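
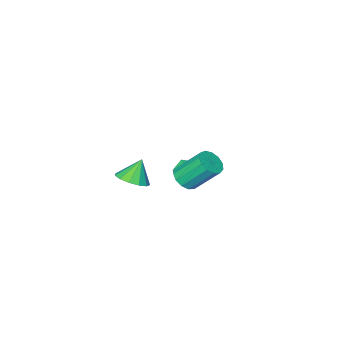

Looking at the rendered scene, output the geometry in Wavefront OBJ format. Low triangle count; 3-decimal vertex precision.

v -2.425 0.267 0.329
v -2.042 -0.231 -0.074
v -3.298 0.271 -0.506
v -2.915 -0.227 -0.909
v -3.22 -0.428 -0.258
v -2.68 -0.431 0.258
v -2.66 0.471 -0.838
v -2.12 0.468 -0.322
v -2.187 -0.105 -0.795
v -2.533 -0.661 -0.436
v -2.807 0.701 -0.144
v -3.153 0.145 0.215
v -1.106 -2.152 -1.496
v -0.348 -2.054 -1.059
v -1.734 -2.248 -0.384
v -0.532 -1.598 -1.124
v -0.898 -1.318 -1.306
v -1.33 -1.303 -1.549
v -1.691 -1.557 -1.775
v -1.866 -2 -1.912
v -1.8 -2.491 -1.917
v -1.514 -2.875 -1.788
v -1.098 -3.029 -1.567
v -0.684 -2.905 -1.323
v -0.405 -2.541 -1.133
v -0.375 3.037 2.083
v 0.149 2.849 2.49
v -0.541 3.775 3.805
v -1.065 3.963 3.397
v 0.259 3.179 2.316
v -0.431 4.105 3.63
v 0.167 3.463 2.067
v -0.523 4.39 3.382
v -0.096 3.612 1.823
v -0.787 4.539 3.138
v -0.448 3.579 1.662
v -1.139 4.505 2.977
v -0.777 3.373 1.634
v -1.468 4.3 2.949
v -0.978 3.061 1.749
v -1.669 3.987 3.063
v -0.988 2.741 1.97
v -1.678 3.667 3.284
v -0.803 2.515 2.226
v -1.493 3.441 3.541
v -0.482 2.454 2.437
v -1.172 3.381 3.752
v -0.127 2.579 2.536
v -0.817 3.506 3.85
f 1 12 6
f 1 6 2
f 1 2 8
f 1 8 11
f 1 11 12
f 2 6 10
f 6 12 5
f 12 11 3
f 11 8 7
f 8 2 9
f 4 10 5
f 4 5 3
f 4 3 7
f 4 7 9
f 4 9 10
f 5 10 6
f 3 5 12
f 7 3 11
f 9 7 8
f 10 9 2
f 14 13 16
f 14 16 15
f 16 13 17
f 16 17 15
f 17 13 18
f 17 18 15
f 18 13 19
f 18 19 15
f 19 13 20
f 19 20 15
f 20 13 21
f 20 21 15
f 21 13 22
f 21 22 15
f 22 13 23
f 22 23 15
f 23 13 24
f 23 24 15
f 24 13 25
f 24 25 15
f 25 13 14
f 25 14 15
f 27 26 30
f 27 30 28
f 28 30 31
f 28 31 29
f 30 26 32
f 30 32 31
f 31 32 33
f 31 33 29
f 32 26 34
f 32 34 33
f 33 34 35
f 33 35 29
f 34 26 36
f 34 36 35
f 35 36 37
f 35 37 29
f 36 26 38
f 36 38 37
f 37 38 39
f 37 39 29
f 38 26 40
f 38 40 39
f 39 40 41
f 39 41 29
f 40 26 42
f 40 42 41
f 41 42 43
f 41 43 29
f 42 26 44
f 42 44 43
f 43 44 45
f 43 45 29
f 44 26 46
f 44 46 45
f 45 46 47
f 45 47 29
f 46 26 48
f 46 48 47
f 47 48 49
f 47 49 29
f 48 26 27
f 48 27 49
f 49 27 28
f 49 28 29



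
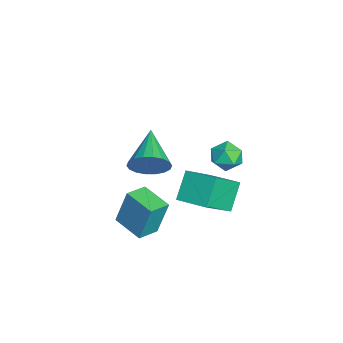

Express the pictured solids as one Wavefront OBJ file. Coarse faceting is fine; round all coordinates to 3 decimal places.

v 0.52 3.133 1.205
v 1.572 1.983 2.506
v 1.487 4.326 1.477
v 2.538 3.177 2.779
v 1.422 2.663 0.061
v 2.473 1.514 1.363
v 2.388 3.857 0.334
v 3.44 2.707 1.635
v -1.423 0.594 0.334
v -1.065 1.164 1.087
v -3.437 0.786 1.146
v -1.164 1.467 0.77
v -1.314 1.597 0.367
v -1.485 1.528 -0.043
v -1.645 1.275 -0.378
v -1.76 0.886 -0.572
v -1.809 0.439 -0.587
v -1.781 0.023 -0.419
v -1.682 -0.28 -0.102
v -1.532 -0.41 0.301
v -1.361 -0.341 0.711
v -1.201 -0.088 1.046
v -1.086 0.301 1.24
v -1.037 0.748 1.255
v 0.459 3.511 3.011
v 0.84 3.869 2.379
v 1.56 3.631 3.741
v 1.941 3.989 3.109
v 1.334 4.381 3.498
v 0.654 4.307 3.047
v 1.746 3.193 3.073
v 1.066 3.119 2.622
v 1.635 3.673 2.417
v 1.381 4.407 2.68
v 1.019 3.093 3.44
v 0.765 3.827 3.703
v 1.972 -0.276 0.111
v 1.96 0.229 1.859
v 3.11 0.665 -0.153
v 3.098 1.169 1.596
v 2.682 -1.069 0.344
v 2.67 -0.565 2.093
v 3.82 -0.129 0.081
v 3.808 0.376 1.829
f 2 4 1
f 5 2 1
f 1 4 3
f 3 5 1
f 2 8 4
f 6 2 5
f 6 8 2
f 4 8 3
f 7 5 3
f 3 8 7
f 7 6 5
f 8 6 7
f 10 9 12
f 10 12 11
f 12 9 13
f 12 13 11
f 13 9 14
f 13 14 11
f 14 9 15
f 14 15 11
f 15 9 16
f 15 16 11
f 16 9 17
f 16 17 11
f 17 9 18
f 17 18 11
f 18 9 19
f 18 19 11
f 19 9 20
f 19 20 11
f 20 9 21
f 20 21 11
f 21 9 22
f 21 22 11
f 22 9 23
f 22 23 11
f 23 9 24
f 23 24 11
f 24 9 10
f 24 10 11
f 25 36 30
f 25 30 26
f 25 26 32
f 25 32 35
f 25 35 36
f 26 30 34
f 30 36 29
f 36 35 27
f 35 32 31
f 32 26 33
f 28 34 29
f 28 29 27
f 28 27 31
f 28 31 33
f 28 33 34
f 29 34 30
f 27 29 36
f 31 27 35
f 33 31 32
f 34 33 26
f 38 40 37
f 41 38 37
f 37 40 39
f 39 41 37
f 38 44 40
f 42 38 41
f 42 44 38
f 40 44 39
f 43 41 39
f 39 44 43
f 43 42 41
f 44 42 43



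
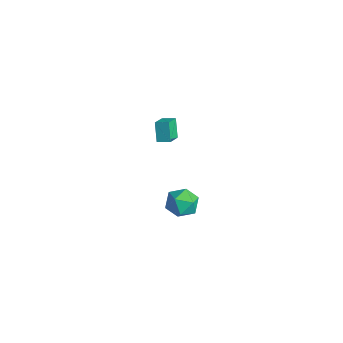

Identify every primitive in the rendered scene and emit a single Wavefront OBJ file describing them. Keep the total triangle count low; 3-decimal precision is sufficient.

v 1.611 -1.927 4.05
v 2.272 -2.787 4.65
v 2.172 -1.361 4.242
v 2.834 -2.221 4.843
v 2.266 -2.199 2.937
v 2.928 -3.059 3.538
v 2.828 -1.633 3.13
v 3.489 -2.493 3.73
v 1.618 -1.385 -4.475
v 2.247 -0.498 -4.721
v 2.633 -1.702 -3.019
v 3.262 -0.815 -3.265
v 2.209 -0.675 -2.926
v 1.582 -0.479 -3.826
v 3.298 -1.721 -3.914
v 2.671 -1.525 -4.814
v 3.285 -0.705 -4.374
v 2.612 -0.06 -3.763
v 2.268 -2.14 -3.977
v 1.595 -1.495 -3.366
f 2 4 1
f 5 2 1
f 1 4 3
f 3 5 1
f 2 8 4
f 6 2 5
f 6 8 2
f 4 8 3
f 7 5 3
f 3 8 7
f 7 6 5
f 8 6 7
f 9 20 14
f 9 14 10
f 9 10 16
f 9 16 19
f 9 19 20
f 10 14 18
f 14 20 13
f 20 19 11
f 19 16 15
f 16 10 17
f 12 18 13
f 12 13 11
f 12 11 15
f 12 15 17
f 12 17 18
f 13 18 14
f 11 13 20
f 15 11 19
f 17 15 16
f 18 17 10



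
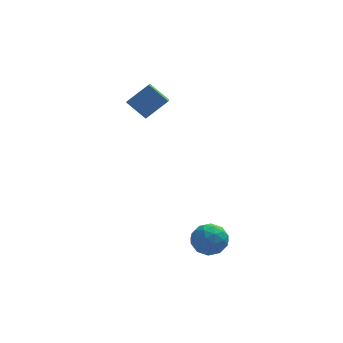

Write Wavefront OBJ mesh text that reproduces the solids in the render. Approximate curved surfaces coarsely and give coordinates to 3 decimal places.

v -2.683 2.201 2.418
v -3.597 2.783 3.304
v -2.53 3.203 1.918
v -3.445 3.785 2.804
v -1.535 2.515 3.396
v -2.45 3.097 4.282
v -1.383 3.517 2.896
v -2.297 4.099 3.782
v 0.349 -2.436 -2.601
v 0.786 -3.102 -3.184
v -1.046 -3.198 -2.776
v -0.609 -3.864 -3.359
v -0.395 -3.836 -2.395
v 0.467 -3.365 -2.287
v -0.727 -2.935 -3.673
v 0.135 -2.464 -3.565
v 0.121 -3.411 -3.847
v 0.327 -3.968 -3.057
v -0.587 -2.332 -2.903
v -0.381 -2.889 -2.113
v 0.69 -2.702 -2.877
v -0.95 -3.598 -3.083
v -0.824 -3.581 -2.516
v -0.567 -3.973 -2.859
v 0.502 -2.857 -2.349
v 0.76 -3.248 -2.693
v 0.065 -3.68 -2.229
v -1.02 -3.052 -3.267
v -0.762 -3.443 -3.611
v 0.307 -2.327 -3.101
v 0.564 -2.719 -3.444
v -0.325 -2.62 -3.731
v 0.556 -3.275 -3.61
v -0.264 -3.723 -3.713
v -0.333 -3.177 -3.897
v 0.173 -2.9 -3.834
v 0.677 -3.603 -3.146
v -0.143 -4.051 -3.248
v -0.017 -4.034 -2.682
v 0.489 -3.757 -2.618
v 0.286 -3.784 -3.535
v -0.117 -2.249 -2.712
v -0.937 -2.697 -2.814
v -0.749 -2.543 -3.342
v -0.243 -2.266 -3.278
v 0.004 -2.577 -2.247
v -0.816 -3.025 -2.35
v -0.433 -3.4 -2.126
v 0.073 -3.123 -2.063
v -0.546 -2.516 -2.425
f 2 4 1
f 5 2 1
f 1 4 3
f 3 5 1
f 2 8 4
f 6 2 5
f 6 8 2
f 4 8 3
f 7 5 3
f 3 8 7
f 7 6 5
f 8 6 7
f 9 46 25
f 46 20 49
f 25 49 14
f 46 49 25
f 9 25 21
f 25 14 26
f 21 26 10
f 25 26 21
f 9 21 30
f 21 10 31
f 30 31 16
f 21 31 30
f 9 30 42
f 30 16 45
f 42 45 19
f 30 45 42
f 9 42 46
f 42 19 50
f 46 50 20
f 42 50 46
f 10 26 37
f 26 14 40
f 37 40 18
f 26 40 37
f 14 49 27
f 49 20 48
f 27 48 13
f 49 48 27
f 20 50 47
f 50 19 43
f 47 43 11
f 50 43 47
f 19 45 44
f 45 16 32
f 44 32 15
f 45 32 44
f 16 31 36
f 31 10 33
f 36 33 17
f 31 33 36
f 12 38 24
f 38 18 39
f 24 39 13
f 38 39 24
f 12 24 22
f 24 13 23
f 22 23 11
f 24 23 22
f 12 22 29
f 22 11 28
f 29 28 15
f 22 28 29
f 12 29 34
f 29 15 35
f 34 35 17
f 29 35 34
f 12 34 38
f 34 17 41
f 38 41 18
f 34 41 38
f 13 39 27
f 39 18 40
f 27 40 14
f 39 40 27
f 11 23 47
f 23 13 48
f 47 48 20
f 23 48 47
f 15 28 44
f 28 11 43
f 44 43 19
f 28 43 44
f 17 35 36
f 35 15 32
f 36 32 16
f 35 32 36
f 18 41 37
f 41 17 33
f 37 33 10
f 41 33 37



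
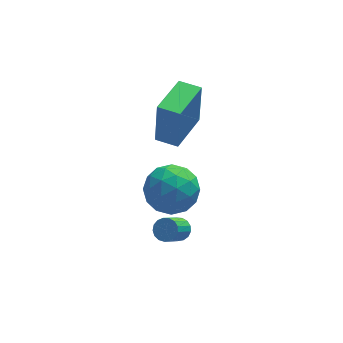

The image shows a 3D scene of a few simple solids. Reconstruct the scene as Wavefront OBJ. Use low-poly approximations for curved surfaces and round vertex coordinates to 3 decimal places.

v 0.34 1.324 -2.535
v 1.021 0.958 -1.688
v -0.381 -0.378 -2.692
v 0.3 -0.744 -1.845
v -0.556 -0.016 -1.618
v -0.111 1.035 -1.521
v 0.751 -0.455 -2.859
v 1.196 0.596 -2.762
v 1.274 -0.142 -1.888
v 0.466 0.129 -1.122
v 0.174 0.451 -3.258
v -0.634 0.722 -2.492
v 0.744 1.29 -2.098
v -0.104 -0.71 -2.282
v -0.607 -0.282 -2.149
v -0.207 -0.498 -1.651
v 0.079 1.336 -2
v 0.479 1.12 -1.502
v -0.448 0.548 -1.461
v 0.161 -0.54 -2.878
v 0.561 -0.756 -2.38
v 0.847 1.078 -2.729
v 1.247 0.862 -2.231
v 1.088 0.032 -2.919
v 1.293 0.428 -1.718
v 0.869 -0.572 -1.81
v 1.134 -0.402 -2.406
v 1.396 0.216 -2.349
v 0.818 0.588 -1.267
v 0.394 -0.412 -1.36
v -0.109 0.016 -1.226
v 0.153 0.634 -1.169
v 0.967 -0.058 -1.385
v 0.246 0.992 -3.02
v -0.178 -0.008 -3.113
v 0.487 -0.054 -3.211
v 0.749 0.564 -3.154
v -0.229 1.152 -2.57
v -0.653 0.152 -2.662
v -0.756 0.364 -2.031
v -0.494 0.982 -1.974
v -0.327 0.638 -2.995
v 0.405 -0.697 -3.723
v 0.603 -0.396 -3.363
v -0.007 -1.081 -2.456
v -0.205 -1.383 -2.817
v 0.393 -0.287 -3.421
v -0.217 -0.972 -2.515
v 0.185 -0.271 -3.549
v -0.425 -0.957 -2.642
v 0.028 -0.354 -3.717
v -0.582 -1.039 -2.81
v -0.042 -0.515 -3.886
v -0.652 -1.2 -2.98
v -0.011 -0.717 -4.018
v -0.621 -1.403 -3.112
v 0.116 -0.916 -4.083
v -0.494 -1.601 -3.176
v 0.31 -1.064 -4.065
v -0.3 -1.749 -3.158
v 0.525 -1.128 -3.969
v -0.085 -1.814 -3.062
v 0.712 -1.094 -3.816
v 0.102 -1.779 -2.91
v 0.829 -0.968 -3.643
v 0.219 -1.654 -2.736
v 0.849 -0.781 -3.488
v 0.239 -1.466 -2.581
v 0.768 -0.574 -3.386
v 0.158 -1.26 -2.48
v 0.609 0.557 0.237
v 0.707 0.651 2.162
v -0.158 1.099 0.249
v -0.061 1.193 2.174
v 1.701 2.107 0.106
v 1.798 2.201 2.031
v 0.933 2.649 0.118
v 1.031 2.743 2.043
f 1 38 17
f 38 12 41
f 17 41 6
f 38 41 17
f 1 17 13
f 17 6 18
f 13 18 2
f 17 18 13
f 1 13 22
f 13 2 23
f 22 23 8
f 13 23 22
f 1 22 34
f 22 8 37
f 34 37 11
f 22 37 34
f 1 34 38
f 34 11 42
f 38 42 12
f 34 42 38
f 2 18 29
f 18 6 32
f 29 32 10
f 18 32 29
f 6 41 19
f 41 12 40
f 19 40 5
f 41 40 19
f 12 42 39
f 42 11 35
f 39 35 3
f 42 35 39
f 11 37 36
f 37 8 24
f 36 24 7
f 37 24 36
f 8 23 28
f 23 2 25
f 28 25 9
f 23 25 28
f 4 30 16
f 30 10 31
f 16 31 5
f 30 31 16
f 4 16 14
f 16 5 15
f 14 15 3
f 16 15 14
f 4 14 21
f 14 3 20
f 21 20 7
f 14 20 21
f 4 21 26
f 21 7 27
f 26 27 9
f 21 27 26
f 4 26 30
f 26 9 33
f 30 33 10
f 26 33 30
f 5 31 19
f 31 10 32
f 19 32 6
f 31 32 19
f 3 15 39
f 15 5 40
f 39 40 12
f 15 40 39
f 7 20 36
f 20 3 35
f 36 35 11
f 20 35 36
f 9 27 28
f 27 7 24
f 28 24 8
f 27 24 28
f 10 33 29
f 33 9 25
f 29 25 2
f 33 25 29
f 44 43 47
f 44 47 45
f 45 47 48
f 45 48 46
f 47 43 49
f 47 49 48
f 48 49 50
f 48 50 46
f 49 43 51
f 49 51 50
f 50 51 52
f 50 52 46
f 51 43 53
f 51 53 52
f 52 53 54
f 52 54 46
f 53 43 55
f 53 55 54
f 54 55 56
f 54 56 46
f 55 43 57
f 55 57 56
f 56 57 58
f 56 58 46
f 57 43 59
f 57 59 58
f 58 59 60
f 58 60 46
f 59 43 61
f 59 61 60
f 60 61 62
f 60 62 46
f 61 43 63
f 61 63 62
f 62 63 64
f 62 64 46
f 63 43 65
f 63 65 64
f 64 65 66
f 64 66 46
f 65 43 67
f 65 67 66
f 66 67 68
f 66 68 46
f 67 43 69
f 67 69 68
f 68 69 70
f 68 70 46
f 69 43 44
f 69 44 70
f 70 44 45
f 70 45 46
f 72 74 71
f 75 72 71
f 71 74 73
f 73 75 71
f 72 78 74
f 76 72 75
f 76 78 72
f 74 78 73
f 77 75 73
f 73 78 77
f 77 76 75
f 78 76 77



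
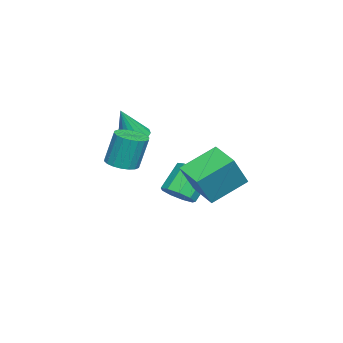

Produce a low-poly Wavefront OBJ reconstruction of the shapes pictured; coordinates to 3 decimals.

v -2.812 -2.671 1.797
v -2.042 -2.904 1.44
v -2.048 -3.129 3.743
v -2.001 -2.459 1.529
v -2.177 -2.071 1.69
v -2.523 -1.843 1.879
v -2.947 -1.838 2.047
v -3.334 -2.055 2.148
v -3.582 -2.437 2.154
v -3.623 -2.882 2.066
v -3.447 -3.27 1.905
v -3.1 -3.498 1.715
v -2.677 -3.504 1.548
v -2.29 -3.286 1.447
v 2.135 -1.576 1.772
v 2.851 -2.057 1.944
v 2.721 -1.586 3.801
v 2.005 -1.104 3.628
v 3 -1.704 1.865
v 2.871 -1.233 3.721
v 2.978 -1.326 1.767
v 2.849 -0.854 3.624
v 2.789 -0.997 1.67
v 2.66 -0.525 3.527
v 2.471 -0.782 1.593
v 2.341 -0.311 3.45
v 2.085 -0.725 1.552
v 1.956 -0.253 3.409
v 1.71 -0.836 1.554
v 1.58 -0.365 3.411
v 1.419 -1.094 1.599
v 1.289 -0.623 3.456
v 1.269 -1.447 1.679
v 1.14 -0.976 3.535
v 1.291 -1.826 1.776
v 1.162 -1.354 3.633
v 1.48 -2.155 1.873
v 1.351 -1.683 3.73
v 1.799 -2.369 1.95
v 1.669 -1.898 3.807
v 2.184 -2.427 1.991
v 2.055 -1.955 3.848
v 2.56 -2.315 1.989
v 2.43 -1.844 3.846
v 2.119 2.056 0.516
v 0.893 3.474 1.629
v 3.117 3.238 0.109
v 1.891 4.656 1.222
v 3.269 1.684 2.258
v 2.043 3.102 3.371
v 4.267 2.866 1.851
v 3.041 4.284 2.964
v -0.161 0.516 -0.987
v 0.491 0.192 -0.346
v -0.607 0.699 1.028
v -1.259 1.024 0.387
v 0.609 0.829 -0.487
v -0.489 1.337 0.887
v 0.367 1.32 -0.862
v -0.731 1.828 0.512
v -0.122 1.435 -1.295
v -1.22 1.943 0.078
v -0.629 1.12 -1.584
v -1.727 1.628 -0.211
v -0.918 0.522 -1.594
v -2.015 1.03 -0.221
v -0.852 -0.078 -1.319
v -1.95 0.43 0.054
v -0.463 -0.401 -0.889
v -1.561 0.107 0.484
v 0.067 -0.294 -0.504
v -1.031 0.214 0.869
f 2 1 4
f 2 4 3
f 4 1 5
f 4 5 3
f 5 1 6
f 5 6 3
f 6 1 7
f 6 7 3
f 7 1 8
f 7 8 3
f 8 1 9
f 8 9 3
f 9 1 10
f 9 10 3
f 10 1 11
f 10 11 3
f 11 1 12
f 11 12 3
f 12 1 13
f 12 13 3
f 13 1 14
f 13 14 3
f 14 1 2
f 14 2 3
f 16 15 19
f 16 19 17
f 17 19 20
f 17 20 18
f 19 15 21
f 19 21 20
f 20 21 22
f 20 22 18
f 21 15 23
f 21 23 22
f 22 23 24
f 22 24 18
f 23 15 25
f 23 25 24
f 24 25 26
f 24 26 18
f 25 15 27
f 25 27 26
f 26 27 28
f 26 28 18
f 27 15 29
f 27 29 28
f 28 29 30
f 28 30 18
f 29 15 31
f 29 31 30
f 30 31 32
f 30 32 18
f 31 15 33
f 31 33 32
f 32 33 34
f 32 34 18
f 33 15 35
f 33 35 34
f 34 35 36
f 34 36 18
f 35 15 37
f 35 37 36
f 36 37 38
f 36 38 18
f 37 15 39
f 37 39 38
f 38 39 40
f 38 40 18
f 39 15 41
f 39 41 40
f 40 41 42
f 40 42 18
f 41 15 43
f 41 43 42
f 42 43 44
f 42 44 18
f 43 15 16
f 43 16 44
f 44 16 17
f 44 17 18
f 46 48 45
f 49 46 45
f 45 48 47
f 47 49 45
f 46 52 48
f 50 46 49
f 50 52 46
f 48 52 47
f 51 49 47
f 47 52 51
f 51 50 49
f 52 50 51
f 54 53 57
f 54 57 55
f 55 57 58
f 55 58 56
f 57 53 59
f 57 59 58
f 58 59 60
f 58 60 56
f 59 53 61
f 59 61 60
f 60 61 62
f 60 62 56
f 61 53 63
f 61 63 62
f 62 63 64
f 62 64 56
f 63 53 65
f 63 65 64
f 64 65 66
f 64 66 56
f 65 53 67
f 65 67 66
f 66 67 68
f 66 68 56
f 67 53 69
f 67 69 68
f 68 69 70
f 68 70 56
f 69 53 71
f 69 71 70
f 70 71 72
f 70 72 56
f 71 53 54
f 71 54 72
f 72 54 55
f 72 55 56



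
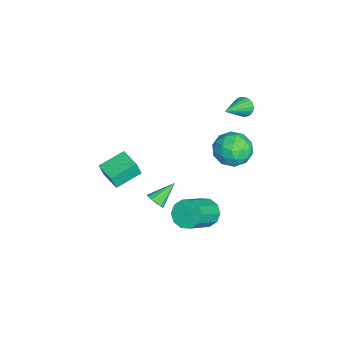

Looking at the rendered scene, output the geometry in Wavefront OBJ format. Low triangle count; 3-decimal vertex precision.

v -1.314 0.758 -4.353
v -0.627 0.998 -4.884
v 0.74 0.022 -3.558
v 0.054 -0.218 -3.027
v -0.703 1.401 -4.509
v 0.664 0.425 -3.183
v -1.012 1.559 -4.074
v 0.355 0.583 -2.748
v -1.436 1.411 -3.746
v -0.069 0.435 -2.42
v -1.814 1.013 -3.65
v -0.446 0.037 -2.324
v -2 0.518 -3.822
v -0.633 -0.458 -2.496
v -1.924 0.115 -4.197
v -0.557 -0.861 -2.871
v -1.615 -0.043 -4.632
v -0.248 -1.019 -3.306
v -1.191 0.105 -4.96
v 0.176 -0.871 -3.634
v -0.814 0.503 -5.056
v 0.554 -0.473 -3.73
v -1.371 -4.574 -1.188
v -1.246 -4.82 -0.268
v -2.21 -3.302 -0.733
v -2.085 -3.548 0.186
v -0.255 -3.852 -1.146
v -0.13 -4.098 -0.227
v -1.094 -2.58 -0.692
v -0.969 -2.826 0.228
v -3.729 2.907 -0.095
v -3.018 3.019 -1
v -2.942 1.261 0.32
v -2.231 1.373 -0.585
v -2.113 2.067 0.332
v -2.599 3.084 0.076
v -3.361 1.196 -0.756
v -3.847 2.213 -1.012
v -2.791 1.961 -1.409
v -2.019 2.5 -0.736
v -3.941 1.78 0.056
v -3.169 2.319 0.729
v -3.443 3.108 -0.584
v -2.517 1.172 -0.096
v -2.448 1.58 0.443
v -2.03 1.646 -0.089
v -3.196 3.146 0.049
v -2.778 3.212 -0.483
v -2.246 2.652 0.3
v -3.182 1.068 -0.197
v -2.764 1.134 -0.729
v -3.93 2.634 -0.591
v -3.512 2.7 -1.123
v -3.714 1.628 -0.98
v -2.891 2.552 -1.356
v -2.428 1.584 -1.112
v -3.093 1.48 -1.213
v -3.379 2.078 -1.363
v -2.437 2.868 -0.961
v -1.975 1.9 -0.717
v -1.905 2.308 -0.178
v -2.191 2.906 -0.328
v -2.304 2.246 -1.201
v -3.985 2.38 0.037
v -3.523 1.412 0.281
v -3.769 1.374 -0.352
v -4.055 1.972 -0.502
v -3.532 2.696 0.432
v -3.069 1.728 0.676
v -2.581 2.202 0.683
v -2.867 2.8 0.533
v -3.656 2.034 0.521
v -3.611 2.65 2.735
v -3.399 2.421 2.2
v -2.149 1.69 3.725
v -3.268 2.641 2.219
v -3.195 2.864 2.328
v -3.195 3.049 2.507
v -3.267 3.165 2.726
v -3.398 3.193 2.946
v -3.566 3.126 3.13
v -3.742 2.977 3.245
v -3.895 2.772 3.273
v -3.999 2.545 3.207
v -4.037 2.337 3.06
v -4 2.183 2.857
v -3.897 2.109 2.632
v -3.744 2.129 2.426
v -3.568 2.24 2.273
v -1.54 -1.903 -3.681
v -1.031 -1.605 -3.572
v -2.32 -0.897 -2.799
v -1.165 -1.466 -3.85
v -1.419 -1.466 -4.074
v -1.71 -1.605 -4.173
v -1.948 -1.838 -4.116
v -2.056 -2.093 -3.922
v -2 -2.287 -3.651
v -1.798 -2.36 -3.389
v -1.514 -2.287 -3.221
v -1.238 -2.093 -3.199
v -1.058 -1.838 -3.33
f 2 1 5
f 2 5 3
f 3 5 6
f 3 6 4
f 5 1 7
f 5 7 6
f 6 7 8
f 6 8 4
f 7 1 9
f 7 9 8
f 8 9 10
f 8 10 4
f 9 1 11
f 9 11 10
f 10 11 12
f 10 12 4
f 11 1 13
f 11 13 12
f 12 13 14
f 12 14 4
f 13 1 15
f 13 15 14
f 14 15 16
f 14 16 4
f 15 1 17
f 15 17 16
f 16 17 18
f 16 18 4
f 17 1 19
f 17 19 18
f 18 19 20
f 18 20 4
f 19 1 21
f 19 21 20
f 20 21 22
f 20 22 4
f 21 1 2
f 21 2 22
f 22 2 3
f 22 3 4
f 24 26 23
f 27 24 23
f 23 26 25
f 25 27 23
f 24 30 26
f 28 24 27
f 28 30 24
f 26 30 25
f 29 27 25
f 25 30 29
f 29 28 27
f 30 28 29
f 31 68 47
f 68 42 71
f 47 71 36
f 68 71 47
f 31 47 43
f 47 36 48
f 43 48 32
f 47 48 43
f 31 43 52
f 43 32 53
f 52 53 38
f 43 53 52
f 31 52 64
f 52 38 67
f 64 67 41
f 52 67 64
f 31 64 68
f 64 41 72
f 68 72 42
f 64 72 68
f 32 48 59
f 48 36 62
f 59 62 40
f 48 62 59
f 36 71 49
f 71 42 70
f 49 70 35
f 71 70 49
f 42 72 69
f 72 41 65
f 69 65 33
f 72 65 69
f 41 67 66
f 67 38 54
f 66 54 37
f 67 54 66
f 38 53 58
f 53 32 55
f 58 55 39
f 53 55 58
f 34 60 46
f 60 40 61
f 46 61 35
f 60 61 46
f 34 46 44
f 46 35 45
f 44 45 33
f 46 45 44
f 34 44 51
f 44 33 50
f 51 50 37
f 44 50 51
f 34 51 56
f 51 37 57
f 56 57 39
f 51 57 56
f 34 56 60
f 56 39 63
f 60 63 40
f 56 63 60
f 35 61 49
f 61 40 62
f 49 62 36
f 61 62 49
f 33 45 69
f 45 35 70
f 69 70 42
f 45 70 69
f 37 50 66
f 50 33 65
f 66 65 41
f 50 65 66
f 39 57 58
f 57 37 54
f 58 54 38
f 57 54 58
f 40 63 59
f 63 39 55
f 59 55 32
f 63 55 59
f 74 73 76
f 74 76 75
f 76 73 77
f 76 77 75
f 77 73 78
f 77 78 75
f 78 73 79
f 78 79 75
f 79 73 80
f 79 80 75
f 80 73 81
f 80 81 75
f 81 73 82
f 81 82 75
f 82 73 83
f 82 83 75
f 83 73 84
f 83 84 75
f 84 73 85
f 84 85 75
f 85 73 86
f 85 86 75
f 86 73 87
f 86 87 75
f 87 73 88
f 87 88 75
f 88 73 89
f 88 89 75
f 89 73 74
f 89 74 75
f 91 90 93
f 91 93 92
f 93 90 94
f 93 94 92
f 94 90 95
f 94 95 92
f 95 90 96
f 95 96 92
f 96 90 97
f 96 97 92
f 97 90 98
f 97 98 92
f 98 90 99
f 98 99 92
f 99 90 100
f 99 100 92
f 100 90 101
f 100 101 92
f 101 90 102
f 101 102 92
f 102 90 91
f 102 91 92



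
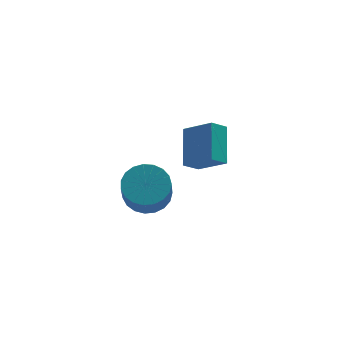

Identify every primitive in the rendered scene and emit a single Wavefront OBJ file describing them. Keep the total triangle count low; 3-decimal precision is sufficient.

v -0.338 -0.044 -0.025
v 0.118 1.476 1.056
v 0.389 0.141 -0.592
v 0.845 1.661 0.489
v 0.615 -0.981 0.891
v 1.071 0.539 1.972
v 1.342 -0.796 0.324
v 1.798 0.724 1.405
v -2.779 -3.395 1.492
v -1.824 -3.324 1.741
v -2.105 -4.214 3.077
v -3.061 -4.285 2.828
v -1.985 -2.994 1.927
v -2.267 -3.884 3.263
v -2.284 -2.733 2.037
v -2.566 -3.624 3.373
v -2.668 -2.587 2.054
v -2.95 -3.478 3.39
v -3.072 -2.581 1.973
v -3.354 -3.471 3.309
v -3.425 -2.715 1.809
v -3.707 -3.605 3.145
v -3.666 -2.966 1.59
v -3.948 -3.857 2.926
v -3.754 -3.292 1.355
v -4.036 -4.183 2.691
v -3.674 -3.636 1.143
v -3.955 -4.526 2.479
v -3.438 -3.938 0.991
v -3.72 -4.828 2.327
v -3.089 -4.146 0.926
v -3.371 -5.036 2.262
v -2.686 -4.224 0.959
v -2.968 -5.114 2.295
v -2.299 -4.159 1.084
v -2.581 -5.049 2.42
v -1.996 -3.961 1.28
v -2.277 -4.852 2.616
v -1.827 -3.666 1.512
v -2.109 -4.557 2.848
f 2 4 1
f 5 2 1
f 1 4 3
f 3 5 1
f 2 8 4
f 6 2 5
f 6 8 2
f 4 8 3
f 7 5 3
f 3 8 7
f 7 6 5
f 8 6 7
f 10 9 13
f 10 13 11
f 11 13 14
f 11 14 12
f 13 9 15
f 13 15 14
f 14 15 16
f 14 16 12
f 15 9 17
f 15 17 16
f 16 17 18
f 16 18 12
f 17 9 19
f 17 19 18
f 18 19 20
f 18 20 12
f 19 9 21
f 19 21 20
f 20 21 22
f 20 22 12
f 21 9 23
f 21 23 22
f 22 23 24
f 22 24 12
f 23 9 25
f 23 25 24
f 24 25 26
f 24 26 12
f 25 9 27
f 25 27 26
f 26 27 28
f 26 28 12
f 27 9 29
f 27 29 28
f 28 29 30
f 28 30 12
f 29 9 31
f 29 31 30
f 30 31 32
f 30 32 12
f 31 9 33
f 31 33 32
f 32 33 34
f 32 34 12
f 33 9 35
f 33 35 34
f 34 35 36
f 34 36 12
f 35 9 37
f 35 37 36
f 36 37 38
f 36 38 12
f 37 9 39
f 37 39 38
f 38 39 40
f 38 40 12
f 39 9 10
f 39 10 40
f 40 10 11
f 40 11 12



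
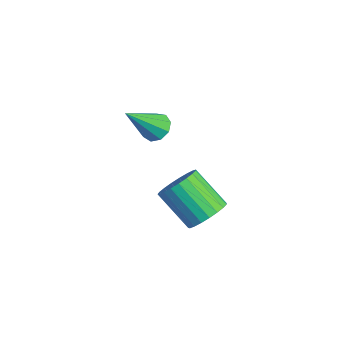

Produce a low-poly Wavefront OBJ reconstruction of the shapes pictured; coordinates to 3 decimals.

v -2.866 -1.911 2.444
v -2.28 -1.659 2.568
v -2.614 -3.209 3.876
v -2.589 -1.452 2.811
v -3.028 -1.459 2.882
v -3.391 -1.677 2.748
v -3.509 -2.005 2.471
v -3.326 -2.289 2.182
v -2.927 -2.395 2.015
v -2.501 -2.275 2.049
v -2.245 -1.985 2.267
v -0.919 -0.698 -1.546
v -0.521 -0.253 -0.886
v -1.744 -0.956 0.326
v -2.141 -1.402 -0.334
v -0.775 -0.009 -1.001
v -1.998 -0.713 0.211
v -1.054 0.115 -1.211
v -2.276 -0.588 0.002
v -1.309 0.098 -1.478
v -2.532 -0.605 -0.266
v -1.497 -0.056 -1.757
v -2.72 -0.759 -0.545
v -1.585 -0.321 -2
v -2.808 -1.024 -0.787
v -1.558 -0.652 -2.164
v -2.781 -1.355 -0.951
v -1.42 -0.99 -2.221
v -2.643 -1.693 -1.009
v -1.195 -1.278 -2.162
v -2.418 -1.982 -0.95
v -0.923 -1.466 -1.996
v -2.146 -2.169 -0.784
v -0.65 -1.521 -1.753
v -1.873 -2.225 -0.54
v -0.423 -1.434 -1.473
v -1.646 -2.137 -0.261
v -0.282 -1.22 -1.207
v -1.505 -1.923 0.006
v -0.251 -0.915 -0.999
v -1.474 -1.618 0.214
v -0.336 -0.573 -0.885
v -1.558 -1.276 0.327
f 2 1 4
f 2 4 3
f 4 1 5
f 4 5 3
f 5 1 6
f 5 6 3
f 6 1 7
f 6 7 3
f 7 1 8
f 7 8 3
f 8 1 9
f 8 9 3
f 9 1 10
f 9 10 3
f 10 1 11
f 10 11 3
f 11 1 2
f 11 2 3
f 13 12 16
f 13 16 14
f 14 16 17
f 14 17 15
f 16 12 18
f 16 18 17
f 17 18 19
f 17 19 15
f 18 12 20
f 18 20 19
f 19 20 21
f 19 21 15
f 20 12 22
f 20 22 21
f 21 22 23
f 21 23 15
f 22 12 24
f 22 24 23
f 23 24 25
f 23 25 15
f 24 12 26
f 24 26 25
f 25 26 27
f 25 27 15
f 26 12 28
f 26 28 27
f 27 28 29
f 27 29 15
f 28 12 30
f 28 30 29
f 29 30 31
f 29 31 15
f 30 12 32
f 30 32 31
f 31 32 33
f 31 33 15
f 32 12 34
f 32 34 33
f 33 34 35
f 33 35 15
f 34 12 36
f 34 36 35
f 35 36 37
f 35 37 15
f 36 12 38
f 36 38 37
f 37 38 39
f 37 39 15
f 38 12 40
f 38 40 39
f 39 40 41
f 39 41 15
f 40 12 42
f 40 42 41
f 41 42 43
f 41 43 15
f 42 12 13
f 42 13 43
f 43 13 14
f 43 14 15



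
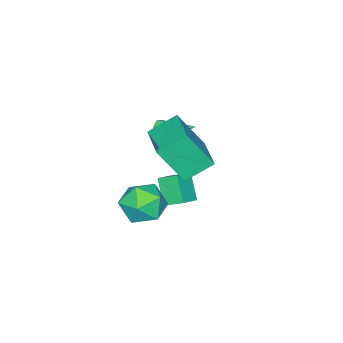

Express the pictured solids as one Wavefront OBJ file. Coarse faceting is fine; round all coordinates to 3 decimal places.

v -1.095 3.075 2.269
v -0.435 2.107 4.072
v 0.235 4.659 2.634
v 0.895 3.691 4.436
v -0.015 2.349 1.484
v 0.645 1.381 3.286
v 1.315 3.933 1.848
v 1.975 2.965 3.651
v -1.139 1.562 -2.659
v -1.669 0.791 -1.552
v -1.4 2.451 -2.164
v -1.93 1.679 -1.057
v -0.17 1.581 -2.183
v -0.7 0.809 -1.076
v -0.431 2.469 -1.688
v -0.961 1.698 -0.581
v -1.748 0.16 1.157
v -1.362 0.024 1.622
v -2.192 1.72 1.983
v -1.149 0.268 1.275
v -1.287 0.449 0.859
v -1.695 0.461 0.617
v -2.134 0.297 0.691
v -2.347 0.053 1.038
v -2.209 -0.129 1.454
v -1.801 -0.141 1.696
v 0.533 1.975 -0.898
v 1.627 1.593 -1.161
v -0.207 0.707 -2.139
v 0.887 0.325 -2.402
v 0.422 0.105 -1.33
v 0.88 0.889 -0.564
v 0.54 1.411 -2.736
v 0.998 2.195 -1.97
v 1.632 1.244 -2.297
v 1.558 0.437 -1.428
v -0.138 1.863 -1.872
v -0.212 1.056 -1.003
f 2 4 1
f 5 2 1
f 1 4 3
f 3 5 1
f 2 8 4
f 6 2 5
f 6 8 2
f 4 8 3
f 7 5 3
f 3 8 7
f 7 6 5
f 8 6 7
f 10 12 9
f 13 10 9
f 9 12 11
f 11 13 9
f 10 16 12
f 14 10 13
f 14 16 10
f 12 16 11
f 15 13 11
f 11 16 15
f 15 14 13
f 16 14 15
f 18 17 20
f 18 20 19
f 20 17 21
f 20 21 19
f 21 17 22
f 21 22 19
f 22 17 23
f 22 23 19
f 23 17 24
f 23 24 19
f 24 17 25
f 24 25 19
f 25 17 26
f 25 26 19
f 26 17 18
f 26 18 19
f 27 38 32
f 27 32 28
f 27 28 34
f 27 34 37
f 27 37 38
f 28 32 36
f 32 38 31
f 38 37 29
f 37 34 33
f 34 28 35
f 30 36 31
f 30 31 29
f 30 29 33
f 30 33 35
f 30 35 36
f 31 36 32
f 29 31 38
f 33 29 37
f 35 33 34
f 36 35 28



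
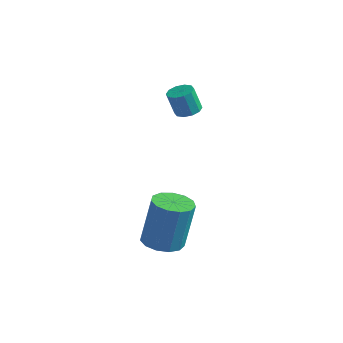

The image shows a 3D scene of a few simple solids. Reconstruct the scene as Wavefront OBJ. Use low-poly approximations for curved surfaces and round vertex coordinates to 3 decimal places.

v -3.041 3.149 -0.602
v -2.517 3.128 -0.473
v -2.775 2.95 0.55
v -3.299 2.971 0.422
v -2.618 3.445 -0.443
v -2.876 3.267 0.58
v -2.88 3.649 -0.474
v -3.138 3.47 0.549
v -3.204 3.662 -0.553
v -3.462 3.483 0.47
v -3.466 3.479 -0.651
v -3.724 3.301 0.372
v -3.565 3.17 -0.73
v -3.823 2.992 0.293
v -3.464 2.853 -0.76
v -3.722 2.675 0.263
v -3.202 2.65 -0.729
v -3.46 2.471 0.294
v -2.878 2.637 -0.65
v -3.136 2.458 0.373
v -2.616 2.819 -0.552
v -2.874 2.641 0.471
v -0.754 -1.599 -4.152
v -0.112 -2.076 -4.128
v 0.096 -1.698 -2.164
v -0.546 -1.221 -2.188
v 0.041 -1.662 -4.223
v 0.248 -1.285 -2.26
v -0.059 -1.229 -4.296
v 0.148 -0.851 -2.333
v -0.379 -0.913 -4.323
v -0.172 -0.535 -2.36
v -0.819 -0.815 -4.296
v -0.611 -0.437 -2.332
v -1.237 -0.965 -4.223
v -1.03 -0.588 -2.259
v -1.502 -1.317 -4.127
v -1.295 -0.939 -2.164
v -1.529 -1.759 -4.039
v -1.322 -1.381 -2.076
v -1.311 -2.149 -3.987
v -1.103 -1.771 -2.024
v -0.915 -2.365 -3.987
v -0.708 -1.987 -2.024
v -0.468 -2.338 -4.04
v -0.261 -1.96 -2.076
f 2 1 5
f 2 5 3
f 3 5 6
f 3 6 4
f 5 1 7
f 5 7 6
f 6 7 8
f 6 8 4
f 7 1 9
f 7 9 8
f 8 9 10
f 8 10 4
f 9 1 11
f 9 11 10
f 10 11 12
f 10 12 4
f 11 1 13
f 11 13 12
f 12 13 14
f 12 14 4
f 13 1 15
f 13 15 14
f 14 15 16
f 14 16 4
f 15 1 17
f 15 17 16
f 16 17 18
f 16 18 4
f 17 1 19
f 17 19 18
f 18 19 20
f 18 20 4
f 19 1 21
f 19 21 20
f 20 21 22
f 20 22 4
f 21 1 2
f 21 2 22
f 22 2 3
f 22 3 4
f 24 23 27
f 24 27 25
f 25 27 28
f 25 28 26
f 27 23 29
f 27 29 28
f 28 29 30
f 28 30 26
f 29 23 31
f 29 31 30
f 30 31 32
f 30 32 26
f 31 23 33
f 31 33 32
f 32 33 34
f 32 34 26
f 33 23 35
f 33 35 34
f 34 35 36
f 34 36 26
f 35 23 37
f 35 37 36
f 36 37 38
f 36 38 26
f 37 23 39
f 37 39 38
f 38 39 40
f 38 40 26
f 39 23 41
f 39 41 40
f 40 41 42
f 40 42 26
f 41 23 43
f 41 43 42
f 42 43 44
f 42 44 26
f 43 23 45
f 43 45 44
f 44 45 46
f 44 46 26
f 45 23 24
f 45 24 46
f 46 24 25
f 46 25 26



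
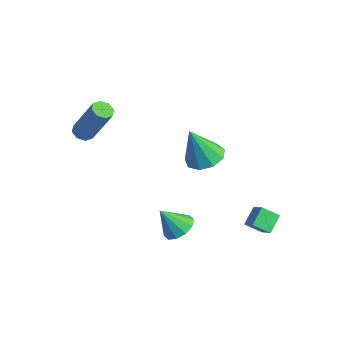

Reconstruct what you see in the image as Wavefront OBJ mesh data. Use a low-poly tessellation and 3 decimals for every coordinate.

v 0.407 -0.317 -0.89
v 1.016 -0.766 -0.963
v 0.033 -1.003 0.21
v 1.137 -0.401 -0.694
v 0.979 -0.003 -0.5
v 0.603 0.275 -0.455
v 0.152 0.326 -0.576
v -0.201 0.132 -0.817
v -0.322 -0.233 -1.086
v -0.164 -0.631 -1.281
v 0.212 -0.909 -1.326
v 0.663 -0.96 -1.204
v -1.242 1.849 1.613
v -0.498 2.295 1.852
v -1.418 1.191 3.387
v -0.993 2.651 1.935
v -1.605 2.632 1.868
v -2.047 2.247 1.681
v -2.112 1.675 1.462
v -1.771 1.185 1.314
v -1.182 1.005 1.306
v -0.621 1.22 1.442
v -0.351 1.73 1.657
v -3.978 -2.438 2.951
v -3.518 -2.56 2.767
v -2.643 -2.045 4.604
v -3.102 -1.922 4.789
v -3.609 -2.186 2.705
v -2.733 -1.67 4.543
v -3.916 -1.959 2.787
v -3.04 -1.443 4.625
v -4.259 -2.012 2.966
v -3.383 -1.497 4.803
v -4.437 -2.315 3.136
v -3.562 -1.8 4.973
v -4.347 -2.69 3.197
v -3.471 -2.174 5.035
v -4.04 -2.917 3.115
v -3.164 -2.401 4.953
v -3.697 -2.863 2.937
v -2.821 -2.348 4.774
v 1.028 2.454 -1.402
v 0.638 3.129 -0.842
v 1.417 3.093 -1.902
v 1.027 3.769 -1.342
v 1.713 2.431 -0.898
v 1.323 3.107 -0.338
v 2.102 3.071 -1.398
v 1.712 3.746 -0.838
f 2 1 4
f 2 4 3
f 4 1 5
f 4 5 3
f 5 1 6
f 5 6 3
f 6 1 7
f 6 7 3
f 7 1 8
f 7 8 3
f 8 1 9
f 8 9 3
f 9 1 10
f 9 10 3
f 10 1 11
f 10 11 3
f 11 1 12
f 11 12 3
f 12 1 2
f 12 2 3
f 14 13 16
f 14 16 15
f 16 13 17
f 16 17 15
f 17 13 18
f 17 18 15
f 18 13 19
f 18 19 15
f 19 13 20
f 19 20 15
f 20 13 21
f 20 21 15
f 21 13 22
f 21 22 15
f 22 13 23
f 22 23 15
f 23 13 14
f 23 14 15
f 25 24 28
f 25 28 26
f 26 28 29
f 26 29 27
f 28 24 30
f 28 30 29
f 29 30 31
f 29 31 27
f 30 24 32
f 30 32 31
f 31 32 33
f 31 33 27
f 32 24 34
f 32 34 33
f 33 34 35
f 33 35 27
f 34 24 36
f 34 36 35
f 35 36 37
f 35 37 27
f 36 24 38
f 36 38 37
f 37 38 39
f 37 39 27
f 38 24 40
f 38 40 39
f 39 40 41
f 39 41 27
f 40 24 25
f 40 25 41
f 41 25 26
f 41 26 27
f 43 45 42
f 46 43 42
f 42 45 44
f 44 46 42
f 43 49 45
f 47 43 46
f 47 49 43
f 45 49 44
f 48 46 44
f 44 49 48
f 48 47 46
f 49 47 48



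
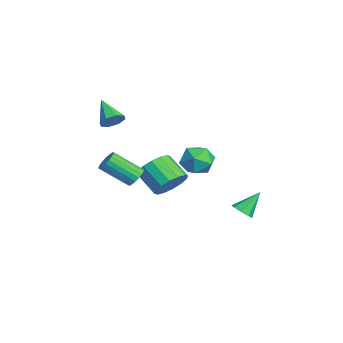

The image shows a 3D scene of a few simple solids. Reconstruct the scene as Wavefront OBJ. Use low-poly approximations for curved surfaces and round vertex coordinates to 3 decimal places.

v 0.106 3.47 -2.094
v 0.422 3.95 -2.418
v -0.266 4.49 -0.946
v -0.065 3.919 -2.547
v -0.452 3.624 -2.411
v -0.513 3.24 -2.089
v -0.211 2.99 -1.77
v 0.276 3.022 -1.641
v 0.664 3.316 -1.777
v 0.724 3.701 -2.099
v 0.59 1.179 2.983
v 1.182 1.867 2.519
v 1.598 -0.027 2.481
v 2.19 0.661 2.017
v 2.146 0.631 3.035
v 1.523 1.376 3.345
v 1.257 0.464 1.655
v 0.634 1.209 1.965
v 1.595 1.425 1.698
v 2.144 1.528 2.551
v 0.636 0.312 2.449
v 1.185 0.415 3.302
v -2.581 0.237 -1.254
v -1.82 0.023 -0.547
v -2.939 -0.752 0.421
v -3.699 -0.537 -0.286
v -2.024 0.508 -0.394
v -3.143 -0.266 0.574
v -2.376 0.922 -0.471
v -3.495 0.148 0.497
v -2.784 1.151 -0.758
v -3.903 0.377 0.21
v -3.137 1.136 -1.178
v -4.256 0.362 -0.21
v -3.341 0.88 -1.618
v -4.459 0.106 -0.65
v -3.341 0.452 -1.961
v -4.46 -0.323 -0.993
v -3.137 -0.034 -2.114
v -4.256 -0.808 -1.146
v -2.785 -0.448 -2.037
v -3.904 -1.222 -1.069
v -2.377 -0.677 -1.75
v -3.496 -1.451 -0.782
v -2.024 -0.662 -1.33
v -3.143 -1.436 -0.362
v -1.821 -0.406 -0.89
v -2.939 -1.18 0.078
v 2.137 -2.234 1.916
v 2.744 -2.346 1.976
v 2.369 -3.777 3.104
v 1.763 -3.666 3.044
v 2.694 -2.17 2.183
v 2.319 -3.601 3.31
v 2.533 -2.007 2.336
v 2.158 -3.438 3.464
v 2.293 -1.889 2.407
v 1.919 -3.32 3.534
v 2.023 -1.839 2.38
v 1.648 -3.27 3.508
v 1.776 -1.868 2.262
v 1.401 -3.299 3.389
v 1.6 -1.969 2.075
v 1.225 -3.4 3.202
v 1.531 -2.123 1.856
v 1.156 -3.554 2.984
v 1.581 -2.299 1.65
v 1.206 -3.73 2.777
v 1.742 -2.462 1.496
v 1.367 -3.893 2.624
v 1.981 -2.58 1.426
v 1.607 -4.011 2.553
v 2.252 -2.63 1.452
v 1.877 -4.061 2.58
v 2.499 -2.601 1.571
v 2.124 -4.032 2.698
v 2.675 -2.5 1.758
v 2.3 -3.931 2.885
v -3.058 -2.743 3.44
v -2.652 -2.601 4.03
v -4.362 -3.177 4.44
v -2.937 -2.154 3.854
v -3.292 -2.052 3.435
v -3.51 -2.354 3.019
v -3.463 -2.885 2.85
v -3.179 -3.332 3.026
v -2.824 -3.434 3.445
v -2.606 -3.132 3.861
f 2 1 4
f 2 4 3
f 4 1 5
f 4 5 3
f 5 1 6
f 5 6 3
f 6 1 7
f 6 7 3
f 7 1 8
f 7 8 3
f 8 1 9
f 8 9 3
f 9 1 10
f 9 10 3
f 10 1 2
f 10 2 3
f 11 22 16
f 11 16 12
f 11 12 18
f 11 18 21
f 11 21 22
f 12 16 20
f 16 22 15
f 22 21 13
f 21 18 17
f 18 12 19
f 14 20 15
f 14 15 13
f 14 13 17
f 14 17 19
f 14 19 20
f 15 20 16
f 13 15 22
f 17 13 21
f 19 17 18
f 20 19 12
f 24 23 27
f 24 27 25
f 25 27 28
f 25 28 26
f 27 23 29
f 27 29 28
f 28 29 30
f 28 30 26
f 29 23 31
f 29 31 30
f 30 31 32
f 30 32 26
f 31 23 33
f 31 33 32
f 32 33 34
f 32 34 26
f 33 23 35
f 33 35 34
f 34 35 36
f 34 36 26
f 35 23 37
f 35 37 36
f 36 37 38
f 36 38 26
f 37 23 39
f 37 39 38
f 38 39 40
f 38 40 26
f 39 23 41
f 39 41 40
f 40 41 42
f 40 42 26
f 41 23 43
f 41 43 42
f 42 43 44
f 42 44 26
f 43 23 45
f 43 45 44
f 44 45 46
f 44 46 26
f 45 23 47
f 45 47 46
f 46 47 48
f 46 48 26
f 47 23 24
f 47 24 48
f 48 24 25
f 48 25 26
f 50 49 53
f 50 53 51
f 51 53 54
f 51 54 52
f 53 49 55
f 53 55 54
f 54 55 56
f 54 56 52
f 55 49 57
f 55 57 56
f 56 57 58
f 56 58 52
f 57 49 59
f 57 59 58
f 58 59 60
f 58 60 52
f 59 49 61
f 59 61 60
f 60 61 62
f 60 62 52
f 61 49 63
f 61 63 62
f 62 63 64
f 62 64 52
f 63 49 65
f 63 65 64
f 64 65 66
f 64 66 52
f 65 49 67
f 65 67 66
f 66 67 68
f 66 68 52
f 67 49 69
f 67 69 68
f 68 69 70
f 68 70 52
f 69 49 71
f 69 71 70
f 70 71 72
f 70 72 52
f 71 49 73
f 71 73 72
f 72 73 74
f 72 74 52
f 73 49 75
f 73 75 74
f 74 75 76
f 74 76 52
f 75 49 77
f 75 77 76
f 76 77 78
f 76 78 52
f 77 49 50
f 77 50 78
f 78 50 51
f 78 51 52
f 80 79 82
f 80 82 81
f 82 79 83
f 82 83 81
f 83 79 84
f 83 84 81
f 84 79 85
f 84 85 81
f 85 79 86
f 85 86 81
f 86 79 87
f 86 87 81
f 87 79 88
f 87 88 81
f 88 79 80
f 88 80 81



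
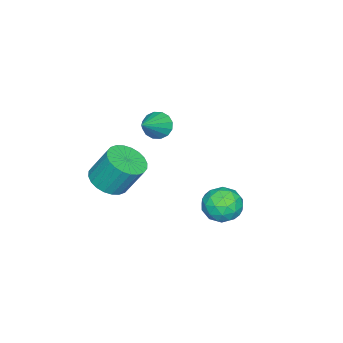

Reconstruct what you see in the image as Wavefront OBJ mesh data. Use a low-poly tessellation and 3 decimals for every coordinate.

v 2.672 -0.864 2.716
v 3.733 -0.909 2.85
v 3.568 0.018 4.477
v 2.508 0.064 4.344
v 3.693 -0.55 2.641
v 3.528 0.377 4.268
v 3.497 -0.239 2.444
v 3.332 0.689 4.071
v 3.176 -0.022 2.288
v 3.011 0.905 3.915
v 2.778 0.066 2.197
v 2.613 0.993 3.824
v 2.364 0.013 2.186
v 2.199 0.94 3.813
v 1.997 -0.174 2.255
v 1.832 0.753 3.882
v 1.733 -0.466 2.395
v 1.568 0.462 4.022
v 1.612 -0.818 2.583
v 1.447 0.109 4.21
v 1.652 -1.177 2.792
v 1.487 -0.25 4.419
v 1.848 -1.489 2.989
v 1.683 -0.561 4.616
v 2.169 -1.705 3.145
v 2.004 -0.778 4.772
v 2.567 -1.793 3.236
v 2.402 -0.866 4.863
v 2.981 -1.74 3.247
v 2.816 -0.813 4.874
v 3.348 -1.553 3.178
v 3.183 -0.626 4.805
v 3.612 -1.262 3.038
v 3.447 -0.334 4.665
v -3.821 -1.674 2.26
v -3.441 -2.126 1.648
v -2.159 -1.686 3.3
v -3.37 -1.706 1.54
v -3.42 -1.277 1.624
v -3.577 -0.954 1.879
v -3.799 -0.825 2.236
v -4.028 -0.923 2.599
v -4.2 -1.222 2.871
v -4.271 -1.643 2.98
v -4.221 -2.072 2.895
v -4.064 -2.394 2.641
v -3.842 -2.524 2.284
v -3.613 -2.425 1.921
v 0.37 4.859 0.596
v 0.92 4.462 1.441
v -0.44 3.318 0.399
v 0.11 2.921 1.244
v -0.648 3.68 1.399
v -0.147 4.633 1.52
v 0.627 3.147 0.32
v 1.128 4.1 0.441
v 1.078 3.405 1.27
v 0.291 3.734 1.937
v 0.189 4.046 -0.097
v -0.598 4.375 0.57
v 0.716 4.796 1.035
v -0.236 2.984 0.805
v -0.681 3.43 0.895
v -0.358 3.197 1.392
v 0.089 4.896 1.082
v 0.412 4.663 1.579
v -0.509 4.203 1.554
v 0.068 3.117 0.261
v 0.391 2.884 0.758
v 0.838 4.583 0.448
v 1.161 4.35 0.945
v 0.989 3.577 0.286
v 1.132 3.941 1.432
v 0.656 3.035 1.317
v 0.96 3.168 0.773
v 1.254 3.728 0.845
v 0.669 4.135 1.824
v 0.193 3.229 1.708
v -0.252 3.675 1.799
v 0.042 4.235 1.87
v 0.762 3.513 1.724
v 0.287 4.551 0.132
v -0.189 3.645 0.016
v 0.438 3.545 -0.03
v 0.732 4.105 0.041
v -0.176 4.745 0.523
v -0.652 3.839 0.408
v -0.774 4.052 0.995
v -0.48 4.612 1.067
v -0.282 4.267 0.116
f 2 1 5
f 2 5 3
f 3 5 6
f 3 6 4
f 5 1 7
f 5 7 6
f 6 7 8
f 6 8 4
f 7 1 9
f 7 9 8
f 8 9 10
f 8 10 4
f 9 1 11
f 9 11 10
f 10 11 12
f 10 12 4
f 11 1 13
f 11 13 12
f 12 13 14
f 12 14 4
f 13 1 15
f 13 15 14
f 14 15 16
f 14 16 4
f 15 1 17
f 15 17 16
f 16 17 18
f 16 18 4
f 17 1 19
f 17 19 18
f 18 19 20
f 18 20 4
f 19 1 21
f 19 21 20
f 20 21 22
f 20 22 4
f 21 1 23
f 21 23 22
f 22 23 24
f 22 24 4
f 23 1 25
f 23 25 24
f 24 25 26
f 24 26 4
f 25 1 27
f 25 27 26
f 26 27 28
f 26 28 4
f 27 1 29
f 27 29 28
f 28 29 30
f 28 30 4
f 29 1 31
f 29 31 30
f 30 31 32
f 30 32 4
f 31 1 33
f 31 33 32
f 32 33 34
f 32 34 4
f 33 1 2
f 33 2 34
f 34 2 3
f 34 3 4
f 36 35 38
f 36 38 37
f 38 35 39
f 38 39 37
f 39 35 40
f 39 40 37
f 40 35 41
f 40 41 37
f 41 35 42
f 41 42 37
f 42 35 43
f 42 43 37
f 43 35 44
f 43 44 37
f 44 35 45
f 44 45 37
f 45 35 46
f 45 46 37
f 46 35 47
f 46 47 37
f 47 35 48
f 47 48 37
f 48 35 36
f 48 36 37
f 49 86 65
f 86 60 89
f 65 89 54
f 86 89 65
f 49 65 61
f 65 54 66
f 61 66 50
f 65 66 61
f 49 61 70
f 61 50 71
f 70 71 56
f 61 71 70
f 49 70 82
f 70 56 85
f 82 85 59
f 70 85 82
f 49 82 86
f 82 59 90
f 86 90 60
f 82 90 86
f 50 66 77
f 66 54 80
f 77 80 58
f 66 80 77
f 54 89 67
f 89 60 88
f 67 88 53
f 89 88 67
f 60 90 87
f 90 59 83
f 87 83 51
f 90 83 87
f 59 85 84
f 85 56 72
f 84 72 55
f 85 72 84
f 56 71 76
f 71 50 73
f 76 73 57
f 71 73 76
f 52 78 64
f 78 58 79
f 64 79 53
f 78 79 64
f 52 64 62
f 64 53 63
f 62 63 51
f 64 63 62
f 52 62 69
f 62 51 68
f 69 68 55
f 62 68 69
f 52 69 74
f 69 55 75
f 74 75 57
f 69 75 74
f 52 74 78
f 74 57 81
f 78 81 58
f 74 81 78
f 53 79 67
f 79 58 80
f 67 80 54
f 79 80 67
f 51 63 87
f 63 53 88
f 87 88 60
f 63 88 87
f 55 68 84
f 68 51 83
f 84 83 59
f 68 83 84
f 57 75 76
f 75 55 72
f 76 72 56
f 75 72 76
f 58 81 77
f 81 57 73
f 77 73 50
f 81 73 77



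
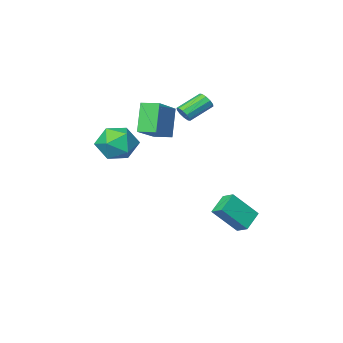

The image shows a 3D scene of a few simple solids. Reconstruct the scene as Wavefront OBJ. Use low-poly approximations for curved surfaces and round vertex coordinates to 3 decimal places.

v 3.457 -0.219 1.147
v 4.173 -0.979 0.602
v 2.747 -1.641 2.198
v 3.463 -2.401 1.653
v 3.908 -1.595 2.386
v 4.347 -0.715 1.737
v 2.573 -1.905 1.063
v 3.012 -1.025 0.414
v 3.627 -2.02 0.55
v 4.452 -1.829 1.368
v 2.468 -0.791 1.432
v 3.293 -0.6 2.25
v 0.517 -1.011 1.344
v -0.052 -1.679 2.973
v 2.066 0.113 2.346
v 1.497 -0.555 3.975
v 1.143 -1.785 1.245
v 0.574 -2.453 2.874
v 2.692 -0.661 2.247
v 2.123 -1.329 3.876
v -0.24 -1.223 2.703
v -0.031 -1.531 3.08
v -1.35 -1.504 3.834
v -1.56 -1.197 3.457
v 0.023 -1.219 3.163
v -1.296 -1.192 3.917
v -0.024 -0.908 3.07
v -1.343 -0.881 3.824
v -0.154 -0.718 2.837
v -1.473 -0.691 3.591
v -0.316 -0.721 2.552
v -1.635 -0.694 3.307
v -0.45 -0.916 2.326
v -1.769 -0.889 3.08
v -0.504 -1.228 2.243
v -1.823 -1.201 2.997
v -0.457 -1.539 2.336
v -1.776 -1.512 3.09
v -0.327 -1.729 2.569
v -1.646 -1.702 3.323
v -0.165 -1.726 2.853
v -1.484 -1.699 3.608
v -2.182 1.841 -3.581
v -2.319 2.562 -3.214
v -1.21 2.359 -4.234
v -1.347 3.079 -3.867
v -0.993 1.361 -2.193
v -1.13 2.081 -1.826
v -0.021 1.878 -2.846
v -0.158 2.599 -2.479
f 1 12 6
f 1 6 2
f 1 2 8
f 1 8 11
f 1 11 12
f 2 6 10
f 6 12 5
f 12 11 3
f 11 8 7
f 8 2 9
f 4 10 5
f 4 5 3
f 4 3 7
f 4 7 9
f 4 9 10
f 5 10 6
f 3 5 12
f 7 3 11
f 9 7 8
f 10 9 2
f 14 16 13
f 17 14 13
f 13 16 15
f 15 17 13
f 14 20 16
f 18 14 17
f 18 20 14
f 16 20 15
f 19 17 15
f 15 20 19
f 19 18 17
f 20 18 19
f 22 21 25
f 22 25 23
f 23 25 26
f 23 26 24
f 25 21 27
f 25 27 26
f 26 27 28
f 26 28 24
f 27 21 29
f 27 29 28
f 28 29 30
f 28 30 24
f 29 21 31
f 29 31 30
f 30 31 32
f 30 32 24
f 31 21 33
f 31 33 32
f 32 33 34
f 32 34 24
f 33 21 35
f 33 35 34
f 34 35 36
f 34 36 24
f 35 21 37
f 35 37 36
f 36 37 38
f 36 38 24
f 37 21 39
f 37 39 38
f 38 39 40
f 38 40 24
f 39 21 41
f 39 41 40
f 40 41 42
f 40 42 24
f 41 21 22
f 41 22 42
f 42 22 23
f 42 23 24
f 44 46 43
f 47 44 43
f 43 46 45
f 45 47 43
f 44 50 46
f 48 44 47
f 48 50 44
f 46 50 45
f 49 47 45
f 45 50 49
f 49 48 47
f 50 48 49



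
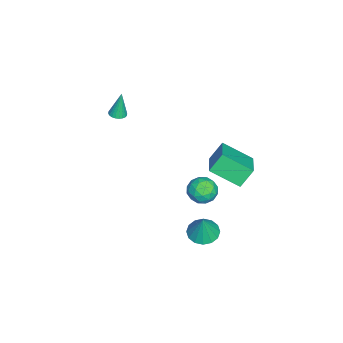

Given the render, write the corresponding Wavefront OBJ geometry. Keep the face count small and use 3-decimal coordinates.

v -0.595 4.048 -0.271
v -0.637 2.354 0.695
v -1.121 4.641 0.747
v -1.164 2.948 1.713
v 1.304 4.432 0.487
v 1.261 2.739 1.453
v 0.777 5.026 1.505
v 0.735 3.332 2.471
v -1.224 2.312 -2.075
v -0.751 2.579 -1.339
v -0.069 1.501 -2.521
v 0.404 1.768 -1.785
v -0.314 1.209 -1.69
v -1.028 1.711 -1.413
v 0.208 2.369 -2.447
v -0.506 2.871 -2.17
v 0.134 2.615 -1.568
v -0.189 1.898 -1.101
v -0.631 2.182 -2.759
v -0.954 1.465 -2.292
v -1.089 2.517 -1.667
v 0.269 1.563 -2.193
v -0.153 1.235 -2.136
v 0.124 1.392 -1.704
v -1.251 2.006 -1.711
v -0.974 2.164 -1.279
v -0.717 1.358 -1.485
v 0.154 1.916 -2.581
v 0.431 2.074 -2.149
v -0.944 2.688 -2.156
v -0.667 2.845 -1.724
v -0.103 2.722 -2.375
v -0.291 2.695 -1.37
v 0.388 2.218 -1.632
v 0.273 2.571 -2.021
v -0.147 2.866 -1.859
v -0.48 2.274 -1.095
v 0.198 1.797 -1.357
v -0.224 1.468 -1.301
v -0.643 1.763 -1.139
v 0.04 2.294 -1.23
v -1.018 2.283 -2.503
v -0.34 1.806 -2.765
v -0.177 2.317 -2.721
v -0.596 2.612 -2.559
v -1.208 1.862 -2.228
v -0.529 1.385 -2.49
v -0.673 1.214 -2.001
v -1.093 1.509 -1.839
v -0.86 1.786 -2.63
v -3.759 -3.507 0.714
v -3.269 -3.306 0.724
v -3.881 -3.293 2.386
v -3.382 -3.135 0.694
v -3.552 -3.021 0.667
v -3.754 -2.981 0.647
v -3.957 -3.021 0.637
v -4.129 -3.135 0.639
v -4.245 -3.306 0.653
v -4.288 -3.507 0.675
v -4.249 -3.708 0.704
v -4.136 -3.879 0.734
v -3.966 -3.993 0.761
v -3.764 -4.033 0.781
v -3.561 -3.993 0.791
v -3.389 -3.879 0.789
v -3.273 -3.708 0.775
v -3.23 -3.507 0.753
v 1.857 2.594 -3.308
v 2.691 2.769 -3.595
v 2.363 2.666 -1.792
v 2.491 3.186 -3.548
v 2.12 3.445 -3.436
v 1.678 3.476 -3.29
v 1.285 3.271 -3.149
v 1.044 2.884 -3.05
v 1.022 2.42 -3.021
v 1.223 2.002 -3.068
v 1.593 1.743 -3.18
v 2.035 1.712 -3.326
v 2.428 1.918 -3.467
v 2.669 2.304 -3.566
f 2 4 1
f 5 2 1
f 1 4 3
f 3 5 1
f 2 8 4
f 6 2 5
f 6 8 2
f 4 8 3
f 7 5 3
f 3 8 7
f 7 6 5
f 8 6 7
f 9 46 25
f 46 20 49
f 25 49 14
f 46 49 25
f 9 25 21
f 25 14 26
f 21 26 10
f 25 26 21
f 9 21 30
f 21 10 31
f 30 31 16
f 21 31 30
f 9 30 42
f 30 16 45
f 42 45 19
f 30 45 42
f 9 42 46
f 42 19 50
f 46 50 20
f 42 50 46
f 10 26 37
f 26 14 40
f 37 40 18
f 26 40 37
f 14 49 27
f 49 20 48
f 27 48 13
f 49 48 27
f 20 50 47
f 50 19 43
f 47 43 11
f 50 43 47
f 19 45 44
f 45 16 32
f 44 32 15
f 45 32 44
f 16 31 36
f 31 10 33
f 36 33 17
f 31 33 36
f 12 38 24
f 38 18 39
f 24 39 13
f 38 39 24
f 12 24 22
f 24 13 23
f 22 23 11
f 24 23 22
f 12 22 29
f 22 11 28
f 29 28 15
f 22 28 29
f 12 29 34
f 29 15 35
f 34 35 17
f 29 35 34
f 12 34 38
f 34 17 41
f 38 41 18
f 34 41 38
f 13 39 27
f 39 18 40
f 27 40 14
f 39 40 27
f 11 23 47
f 23 13 48
f 47 48 20
f 23 48 47
f 15 28 44
f 28 11 43
f 44 43 19
f 28 43 44
f 17 35 36
f 35 15 32
f 36 32 16
f 35 32 36
f 18 41 37
f 41 17 33
f 37 33 10
f 41 33 37
f 52 51 54
f 52 54 53
f 54 51 55
f 54 55 53
f 55 51 56
f 55 56 53
f 56 51 57
f 56 57 53
f 57 51 58
f 57 58 53
f 58 51 59
f 58 59 53
f 59 51 60
f 59 60 53
f 60 51 61
f 60 61 53
f 61 51 62
f 61 62 53
f 62 51 63
f 62 63 53
f 63 51 64
f 63 64 53
f 64 51 65
f 64 65 53
f 65 51 66
f 65 66 53
f 66 51 67
f 66 67 53
f 67 51 68
f 67 68 53
f 68 51 52
f 68 52 53
f 70 69 72
f 70 72 71
f 72 69 73
f 72 73 71
f 73 69 74
f 73 74 71
f 74 69 75
f 74 75 71
f 75 69 76
f 75 76 71
f 76 69 77
f 76 77 71
f 77 69 78
f 77 78 71
f 78 69 79
f 78 79 71
f 79 69 80
f 79 80 71
f 80 69 81
f 80 81 71
f 81 69 82
f 81 82 71
f 82 69 70
f 82 70 71



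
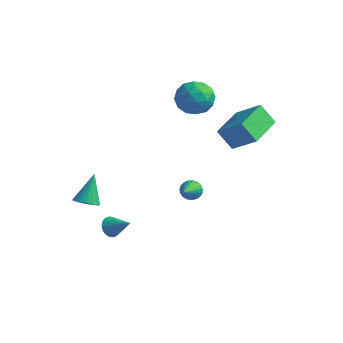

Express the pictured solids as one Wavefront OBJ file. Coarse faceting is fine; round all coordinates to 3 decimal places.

v 2.607 1.174 2.229
v 1.738 1.111 3.3
v 2.529 3.352 2.293
v 1.66 3.289 3.364
v 4.02 1.191 3.376
v 3.151 1.128 4.447
v 3.942 3.369 3.44
v 3.073 3.306 4.511
v 1.624 -1.303 0.214
v 2.173 -1.324 -0.051
v 2.156 -2.997 1.446
v 2.215 -1.169 0.145
v 2.155 -1.036 0.353
v 2.003 -0.95 0.536
v 1.786 -0.925 0.665
v 1.54 -0.965 0.715
v 1.31 -1.064 0.679
v 1.133 -1.204 0.562
v 1.042 -1.362 0.385
v 1.051 -1.509 0.179
v 1.16 -1.621 -0.021
v 1.348 -1.677 -0.181
v 1.585 -1.67 -0.272
v 1.828 -1.599 -0.279
v 2.036 -1.476 -0.201
v -3.412 -3.513 -1.366
v -3.072 -4.039 -0.954
v -3.568 -2.447 0.126
v -2.817 -3.853 -1.061
v -2.68 -3.598 -1.229
v -2.688 -3.327 -1.423
v -2.839 -3.093 -1.606
v -3.104 -2.942 -1.742
v -3.43 -2.904 -1.803
v -3.753 -2.986 -1.778
v -4.008 -3.173 -1.671
v -4.145 -3.428 -1.503
v -4.137 -3.699 -1.309
v -3.985 -3.933 -1.125
v -3.72 -4.084 -0.99
v -3.394 -4.122 -0.929
v -2.317 -2.872 -3.372
v -1.949 -3.045 -3.892
v -1.103 -2.888 -2.508
v -1.937 -2.788 -3.905
v -1.983 -2.544 -3.836
v -2.079 -2.35 -3.697
v -2.212 -2.235 -3.508
v -2.361 -2.218 -3.299
v -2.503 -2.3 -3.1
v -2.617 -2.469 -2.943
v -2.685 -2.7 -2.851
v -2.697 -2.957 -2.839
v -2.652 -3.201 -2.907
v -2.555 -3.395 -3.046
v -2.422 -3.509 -3.235
v -2.274 -3.527 -3.445
v -2.131 -3.445 -3.643
v -2.018 -3.275 -3.8
v -1.285 3.776 4.433
v -0.801 4.114 3.438
v -0.699 2.026 4.122
v -0.215 2.364 3.127
v 0.229 2.716 4.136
v -0.133 3.798 4.328
v -1.367 2.342 3.232
v -1.729 3.424 3.424
v -0.852 3.228 2.696
v 0.135 3.459 3.255
v -1.635 2.681 4.305
v -0.648 2.912 4.864
v -1.094 4.099 3.963
v -0.406 2.041 3.597
v -0.145 2.248 4.19
v 0.14 2.447 3.606
v -0.702 3.913 4.485
v -0.417 4.111 3.901
v 0.188 3.289 4.311
v -1.083 2.029 3.659
v -0.798 2.227 3.075
v -1.64 3.693 3.954
v -1.355 3.892 3.37
v -1.688 2.851 3.249
v -0.839 3.777 2.942
v -0.495 2.748 2.759
v -1.172 2.735 2.821
v -1.385 3.371 2.934
v -0.26 3.912 3.27
v 0.084 2.884 3.088
v 0.345 3.09 3.68
v 0.133 3.726 3.793
v -0.29 3.392 2.834
v -1.584 3.256 4.472
v -1.24 2.228 4.29
v -1.633 2.414 3.767
v -1.845 3.05 3.88
v -1.005 3.392 4.801
v -0.661 2.363 4.618
v -0.115 2.769 4.626
v -0.328 3.405 4.739
v -1.21 2.748 4.726
f 2 4 1
f 5 2 1
f 1 4 3
f 3 5 1
f 2 8 4
f 6 2 5
f 6 8 2
f 4 8 3
f 7 5 3
f 3 8 7
f 7 6 5
f 8 6 7
f 10 9 12
f 10 12 11
f 12 9 13
f 12 13 11
f 13 9 14
f 13 14 11
f 14 9 15
f 14 15 11
f 15 9 16
f 15 16 11
f 16 9 17
f 16 17 11
f 17 9 18
f 17 18 11
f 18 9 19
f 18 19 11
f 19 9 20
f 19 20 11
f 20 9 21
f 20 21 11
f 21 9 22
f 21 22 11
f 22 9 23
f 22 23 11
f 23 9 24
f 23 24 11
f 24 9 25
f 24 25 11
f 25 9 10
f 25 10 11
f 27 26 29
f 27 29 28
f 29 26 30
f 29 30 28
f 30 26 31
f 30 31 28
f 31 26 32
f 31 32 28
f 32 26 33
f 32 33 28
f 33 26 34
f 33 34 28
f 34 26 35
f 34 35 28
f 35 26 36
f 35 36 28
f 36 26 37
f 36 37 28
f 37 26 38
f 37 38 28
f 38 26 39
f 38 39 28
f 39 26 40
f 39 40 28
f 40 26 41
f 40 41 28
f 41 26 27
f 41 27 28
f 43 42 45
f 43 45 44
f 45 42 46
f 45 46 44
f 46 42 47
f 46 47 44
f 47 42 48
f 47 48 44
f 48 42 49
f 48 49 44
f 49 42 50
f 49 50 44
f 50 42 51
f 50 51 44
f 51 42 52
f 51 52 44
f 52 42 53
f 52 53 44
f 53 42 54
f 53 54 44
f 54 42 55
f 54 55 44
f 55 42 56
f 55 56 44
f 56 42 57
f 56 57 44
f 57 42 58
f 57 58 44
f 58 42 59
f 58 59 44
f 59 42 43
f 59 43 44
f 60 97 76
f 97 71 100
f 76 100 65
f 97 100 76
f 60 76 72
f 76 65 77
f 72 77 61
f 76 77 72
f 60 72 81
f 72 61 82
f 81 82 67
f 72 82 81
f 60 81 93
f 81 67 96
f 93 96 70
f 81 96 93
f 60 93 97
f 93 70 101
f 97 101 71
f 93 101 97
f 61 77 88
f 77 65 91
f 88 91 69
f 77 91 88
f 65 100 78
f 100 71 99
f 78 99 64
f 100 99 78
f 71 101 98
f 101 70 94
f 98 94 62
f 101 94 98
f 70 96 95
f 96 67 83
f 95 83 66
f 96 83 95
f 67 82 87
f 82 61 84
f 87 84 68
f 82 84 87
f 63 89 75
f 89 69 90
f 75 90 64
f 89 90 75
f 63 75 73
f 75 64 74
f 73 74 62
f 75 74 73
f 63 73 80
f 73 62 79
f 80 79 66
f 73 79 80
f 63 80 85
f 80 66 86
f 85 86 68
f 80 86 85
f 63 85 89
f 85 68 92
f 89 92 69
f 85 92 89
f 64 90 78
f 90 69 91
f 78 91 65
f 90 91 78
f 62 74 98
f 74 64 99
f 98 99 71
f 74 99 98
f 66 79 95
f 79 62 94
f 95 94 70
f 79 94 95
f 68 86 87
f 86 66 83
f 87 83 67
f 86 83 87
f 69 92 88
f 92 68 84
f 88 84 61
f 92 84 88



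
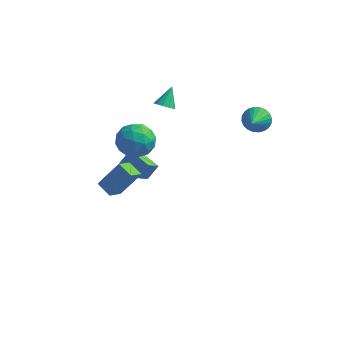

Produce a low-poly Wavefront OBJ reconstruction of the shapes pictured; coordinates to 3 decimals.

v -2.756 2.87 -1.381
v -2.146 2.608 -0.486
v -3.994 1.652 -0.894
v -3.384 1.39 0.001
v -3.885 2.384 -0.061
v -3.12 3.137 -0.362
v -3.02 1.123 -1.018
v -2.255 1.876 -1.319
v -2.309 1.529 -0.261
v -2.844 2.308 0.33
v -3.296 1.952 -1.71
v -3.831 2.731 -1.119
v -2.343 2.846 -0.976
v -3.797 1.414 -0.404
v -4.092 1.998 -0.44
v -3.733 1.845 0.086
v -2.915 3.157 -0.904
v -2.556 3.003 -0.377
v -3.578 2.871 -0.128
v -3.584 1.257 -1.003
v -3.225 1.103 -0.476
v -2.407 2.415 -1.466
v -2.048 2.262 -0.94
v -2.562 1.389 -1.252
v -2.08 2.058 -0.318
v -2.807 1.342 -0.032
v -2.594 1.185 -0.631
v -2.144 1.627 -0.808
v -2.394 2.516 0.03
v -3.121 1.8 0.316
v -3.416 2.384 0.279
v -2.966 2.826 0.102
v -2.49 1.881 0.162
v -3.019 2.46 -1.696
v -3.746 1.744 -1.41
v -3.174 1.434 -1.482
v -2.724 1.876 -1.659
v -3.333 2.918 -1.348
v -4.06 2.202 -1.062
v -3.996 2.633 -0.572
v -3.546 3.075 -0.749
v -3.65 2.379 -1.542
v -1.792 2.908 1.893
v -1.382 2.59 2.152
v -1.728 3.752 2.827
v -1.22 2.821 1.932
v -1.277 3.086 1.697
v -1.53 3.283 1.537
v -1.884 3.336 1.513
v -2.202 3.226 1.634
v -2.365 2.995 1.855
v -2.308 2.73 2.09
v -2.055 2.534 2.25
v -1.701 2.48 2.274
v 3.226 2.829 2.531
v 3.474 2.501 1.881
v 3.414 1.631 3.209
v 3.732 2.606 1.995
v 3.912 2.745 2.191
v 3.987 2.897 2.439
v 3.947 3.039 2.701
v 3.797 3.149 2.937
v 3.56 3.21 3.111
v 3.272 3.213 3.197
v 2.977 3.158 3.182
v 2.72 3.053 3.067
v 2.54 2.914 2.871
v 2.464 2.762 2.623
v 2.505 2.62 2.361
v 2.655 2.51 2.125
v 2.892 2.449 1.951
v 3.18 2.446 1.865
v -4.414 2.947 -3.725
v -4.018 3.472 -2.932
v -4.156 3.707 -4.355
v -3.761 4.231 -3.562
v -3.099 2.309 -3.958
v -2.704 2.833 -3.165
v -2.842 3.068 -4.588
v -2.446 3.593 -3.795
v -2.891 -1.551 -0.964
v -3.05 -2.461 -0.386
v -2.038 -0.878 0.332
v -2.197 -1.789 0.909
v -2.083 -1.911 -1.309
v -2.242 -2.822 -0.732
v -1.23 -1.239 -0.014
v -1.389 -2.149 0.564
f 1 38 17
f 38 12 41
f 17 41 6
f 38 41 17
f 1 17 13
f 17 6 18
f 13 18 2
f 17 18 13
f 1 13 22
f 13 2 23
f 22 23 8
f 13 23 22
f 1 22 34
f 22 8 37
f 34 37 11
f 22 37 34
f 1 34 38
f 34 11 42
f 38 42 12
f 34 42 38
f 2 18 29
f 18 6 32
f 29 32 10
f 18 32 29
f 6 41 19
f 41 12 40
f 19 40 5
f 41 40 19
f 12 42 39
f 42 11 35
f 39 35 3
f 42 35 39
f 11 37 36
f 37 8 24
f 36 24 7
f 37 24 36
f 8 23 28
f 23 2 25
f 28 25 9
f 23 25 28
f 4 30 16
f 30 10 31
f 16 31 5
f 30 31 16
f 4 16 14
f 16 5 15
f 14 15 3
f 16 15 14
f 4 14 21
f 14 3 20
f 21 20 7
f 14 20 21
f 4 21 26
f 21 7 27
f 26 27 9
f 21 27 26
f 4 26 30
f 26 9 33
f 30 33 10
f 26 33 30
f 5 31 19
f 31 10 32
f 19 32 6
f 31 32 19
f 3 15 39
f 15 5 40
f 39 40 12
f 15 40 39
f 7 20 36
f 20 3 35
f 36 35 11
f 20 35 36
f 9 27 28
f 27 7 24
f 28 24 8
f 27 24 28
f 10 33 29
f 33 9 25
f 29 25 2
f 33 25 29
f 44 43 46
f 44 46 45
f 46 43 47
f 46 47 45
f 47 43 48
f 47 48 45
f 48 43 49
f 48 49 45
f 49 43 50
f 49 50 45
f 50 43 51
f 50 51 45
f 51 43 52
f 51 52 45
f 52 43 53
f 52 53 45
f 53 43 54
f 53 54 45
f 54 43 44
f 54 44 45
f 56 55 58
f 56 58 57
f 58 55 59
f 58 59 57
f 59 55 60
f 59 60 57
f 60 55 61
f 60 61 57
f 61 55 62
f 61 62 57
f 62 55 63
f 62 63 57
f 63 55 64
f 63 64 57
f 64 55 65
f 64 65 57
f 65 55 66
f 65 66 57
f 66 55 67
f 66 67 57
f 67 55 68
f 67 68 57
f 68 55 69
f 68 69 57
f 69 55 70
f 69 70 57
f 70 55 71
f 70 71 57
f 71 55 72
f 71 72 57
f 72 55 56
f 72 56 57
f 74 76 73
f 77 74 73
f 73 76 75
f 75 77 73
f 74 80 76
f 78 74 77
f 78 80 74
f 76 80 75
f 79 77 75
f 75 80 79
f 79 78 77
f 80 78 79
f 82 84 81
f 85 82 81
f 81 84 83
f 83 85 81
f 82 88 84
f 86 82 85
f 86 88 82
f 84 88 83
f 87 85 83
f 83 88 87
f 87 86 85
f 88 86 87



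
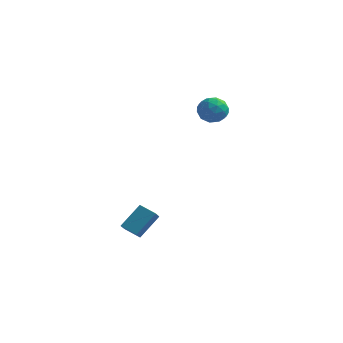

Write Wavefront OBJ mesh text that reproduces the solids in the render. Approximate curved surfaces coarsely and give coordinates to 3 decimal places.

v 2.049 1.404 3.583
v 2.549 1.671 2.977
v 2.791 0.289 3.703
v 3.291 0.556 3.097
v 3.287 0.942 3.832
v 2.829 1.631 3.758
v 2.511 0.329 2.922
v 2.053 1.018 2.848
v 2.835 1.007 2.568
v 3.314 1.386 3.13
v 2.026 0.574 3.55
v 2.505 0.953 4.112
v 2.234 1.635 3.27
v 3.106 0.325 3.41
v 3.103 0.552 3.843
v 3.398 0.709 3.486
v 2.398 1.612 3.729
v 2.692 1.769 3.372
v 3.126 1.341 3.875
v 2.648 0.191 3.308
v 2.942 0.348 2.951
v 1.942 1.251 3.194
v 2.237 1.408 2.837
v 2.214 0.619 2.805
v 2.696 1.402 2.673
v 3.132 0.747 2.743
v 2.674 0.613 2.64
v 2.404 1.018 2.597
v 2.978 1.625 3.003
v 3.414 0.97 3.074
v 3.411 1.197 3.506
v 3.142 1.602 3.462
v 3.146 1.234 2.763
v 1.926 0.99 3.606
v 2.362 0.335 3.677
v 2.198 0.358 3.218
v 1.929 0.763 3.174
v 2.208 1.213 3.937
v 2.644 0.558 4.007
v 2.936 0.942 4.083
v 2.666 1.347 4.04
v 2.194 0.726 3.917
v 0.054 -3.167 -3.516
v 0.22 -3.832 -2.997
v 0.562 -2.189 -2.427
v 0.728 -2.854 -1.907
v 0.932 -3.226 -3.873
v 1.098 -3.891 -3.353
v 1.44 -2.248 -2.783
v 1.606 -2.913 -2.264
f 1 38 17
f 38 12 41
f 17 41 6
f 38 41 17
f 1 17 13
f 17 6 18
f 13 18 2
f 17 18 13
f 1 13 22
f 13 2 23
f 22 23 8
f 13 23 22
f 1 22 34
f 22 8 37
f 34 37 11
f 22 37 34
f 1 34 38
f 34 11 42
f 38 42 12
f 34 42 38
f 2 18 29
f 18 6 32
f 29 32 10
f 18 32 29
f 6 41 19
f 41 12 40
f 19 40 5
f 41 40 19
f 12 42 39
f 42 11 35
f 39 35 3
f 42 35 39
f 11 37 36
f 37 8 24
f 36 24 7
f 37 24 36
f 8 23 28
f 23 2 25
f 28 25 9
f 23 25 28
f 4 30 16
f 30 10 31
f 16 31 5
f 30 31 16
f 4 16 14
f 16 5 15
f 14 15 3
f 16 15 14
f 4 14 21
f 14 3 20
f 21 20 7
f 14 20 21
f 4 21 26
f 21 7 27
f 26 27 9
f 21 27 26
f 4 26 30
f 26 9 33
f 30 33 10
f 26 33 30
f 5 31 19
f 31 10 32
f 19 32 6
f 31 32 19
f 3 15 39
f 15 5 40
f 39 40 12
f 15 40 39
f 7 20 36
f 20 3 35
f 36 35 11
f 20 35 36
f 9 27 28
f 27 7 24
f 28 24 8
f 27 24 28
f 10 33 29
f 33 9 25
f 29 25 2
f 33 25 29
f 44 46 43
f 47 44 43
f 43 46 45
f 45 47 43
f 44 50 46
f 48 44 47
f 48 50 44
f 46 50 45
f 49 47 45
f 45 50 49
f 49 48 47
f 50 48 49



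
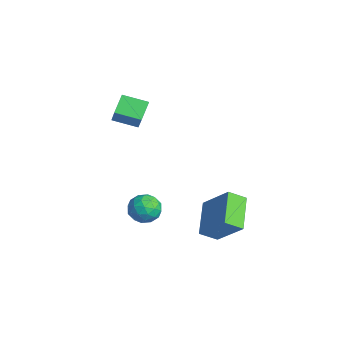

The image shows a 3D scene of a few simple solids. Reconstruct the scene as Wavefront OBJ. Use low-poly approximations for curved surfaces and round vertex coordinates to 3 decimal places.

v -0.755 -0.362 3.671
v -1.439 0.263 4.352
v -1.7 -0.188 2.56
v -2.385 0.437 3.24
v -0.115 0.743 3.3
v -0.8 1.368 3.98
v -1.061 0.917 2.188
v -1.745 1.542 2.869
v 1.601 0.4 -0.688
v 2.424 0.624 -0.815
v 1.676 -0.484 -1.765
v 2.499 -0.26 -1.892
v 2.278 -0.711 -1.191
v 2.232 -0.165 -0.526
v 1.868 0.305 -2.054
v 1.822 0.851 -1.389
v 2.589 0.565 -1.66
v 2.842 -0.063 -1.126
v 1.258 0.203 -1.454
v 1.511 -0.425 -0.92
v 2.006 0.59 -0.657
v 2.094 -0.45 -1.923
v 1.964 -0.715 -1.511
v 2.448 -0.583 -1.586
v 1.893 0.126 -0.487
v 2.377 0.258 -0.562
v 2.291 -0.527 -0.783
v 1.723 -0.118 -2.018
v 2.207 0.014 -2.093
v 1.652 0.723 -0.994
v 2.136 0.855 -1.069
v 1.809 0.667 -1.797
v 2.587 0.687 -1.228
v 2.63 0.167 -1.861
v 2.26 0.499 -1.956
v 2.233 0.82 -1.565
v 2.736 0.318 -0.915
v 2.779 -0.202 -1.547
v 2.65 -0.467 -1.136
v 2.623 -0.146 -0.744
v 2.833 0.283 -1.411
v 1.321 0.342 -1.033
v 1.364 -0.178 -1.665
v 1.477 0.286 -1.836
v 1.45 0.607 -1.444
v 1.47 -0.027 -0.719
v 1.513 -0.547 -1.352
v 1.867 -0.68 -1.015
v 1.84 -0.359 -0.624
v 1.267 -0.143 -1.169
v 2.626 3.647 -1.845
v 2.511 2.78 -1.283
v 3.863 4.39 -0.445
v 3.748 3.523 0.117
v 4.132 2.857 -2.757
v 4.017 1.99 -2.195
v 5.369 3.6 -1.357
v 5.254 2.733 -0.795
f 2 4 1
f 5 2 1
f 1 4 3
f 3 5 1
f 2 8 4
f 6 2 5
f 6 8 2
f 4 8 3
f 7 5 3
f 3 8 7
f 7 6 5
f 8 6 7
f 9 46 25
f 46 20 49
f 25 49 14
f 46 49 25
f 9 25 21
f 25 14 26
f 21 26 10
f 25 26 21
f 9 21 30
f 21 10 31
f 30 31 16
f 21 31 30
f 9 30 42
f 30 16 45
f 42 45 19
f 30 45 42
f 9 42 46
f 42 19 50
f 46 50 20
f 42 50 46
f 10 26 37
f 26 14 40
f 37 40 18
f 26 40 37
f 14 49 27
f 49 20 48
f 27 48 13
f 49 48 27
f 20 50 47
f 50 19 43
f 47 43 11
f 50 43 47
f 19 45 44
f 45 16 32
f 44 32 15
f 45 32 44
f 16 31 36
f 31 10 33
f 36 33 17
f 31 33 36
f 12 38 24
f 38 18 39
f 24 39 13
f 38 39 24
f 12 24 22
f 24 13 23
f 22 23 11
f 24 23 22
f 12 22 29
f 22 11 28
f 29 28 15
f 22 28 29
f 12 29 34
f 29 15 35
f 34 35 17
f 29 35 34
f 12 34 38
f 34 17 41
f 38 41 18
f 34 41 38
f 13 39 27
f 39 18 40
f 27 40 14
f 39 40 27
f 11 23 47
f 23 13 48
f 47 48 20
f 23 48 47
f 15 28 44
f 28 11 43
f 44 43 19
f 28 43 44
f 17 35 36
f 35 15 32
f 36 32 16
f 35 32 36
f 18 41 37
f 41 17 33
f 37 33 10
f 41 33 37
f 52 54 51
f 55 52 51
f 51 54 53
f 53 55 51
f 52 58 54
f 56 52 55
f 56 58 52
f 54 58 53
f 57 55 53
f 53 58 57
f 57 56 55
f 58 56 57

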